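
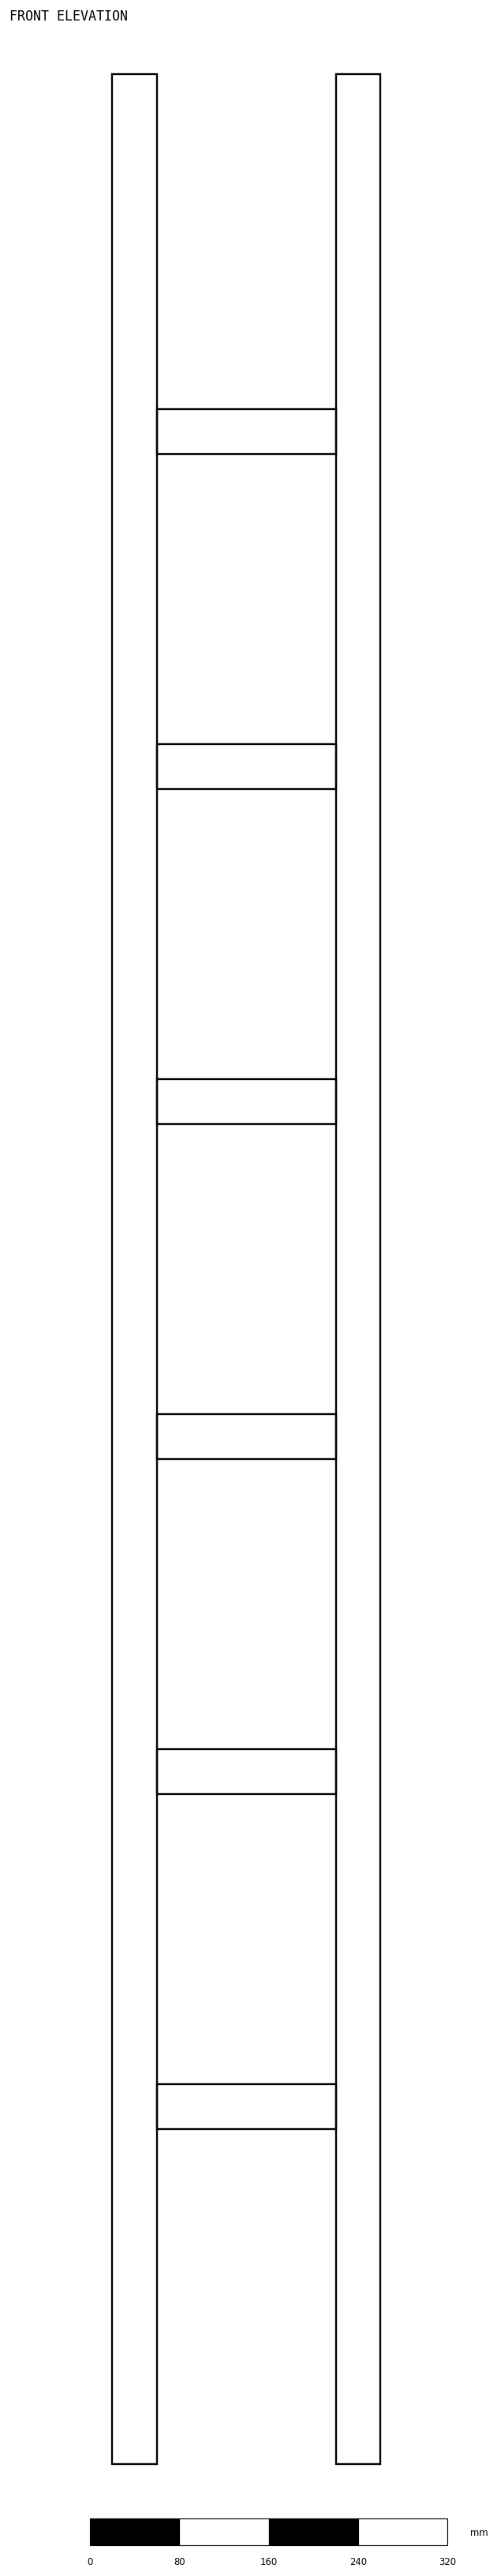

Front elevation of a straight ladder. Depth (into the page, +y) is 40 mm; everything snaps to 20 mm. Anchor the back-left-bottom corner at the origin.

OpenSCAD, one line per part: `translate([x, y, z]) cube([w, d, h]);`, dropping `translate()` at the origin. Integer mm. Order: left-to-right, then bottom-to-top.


cube([40, 40, 2140]);
translate([40, 0, 300]) cube([160, 40, 40]);
translate([40, 0, 600]) cube([160, 40, 40]);
translate([40, 0, 900]) cube([160, 40, 40]);
translate([40, 0, 1200]) cube([160, 40, 40]);
translate([40, 0, 1500]) cube([160, 40, 40]);
translate([40, 0, 1800]) cube([160, 40, 40]);
translate([200, 0, 0]) cube([40, 40, 2140]);


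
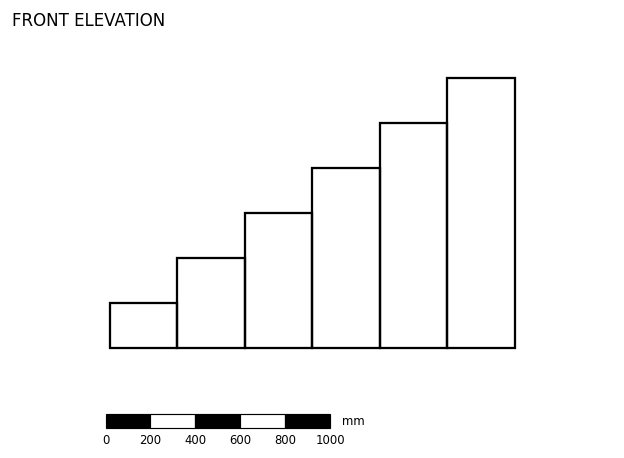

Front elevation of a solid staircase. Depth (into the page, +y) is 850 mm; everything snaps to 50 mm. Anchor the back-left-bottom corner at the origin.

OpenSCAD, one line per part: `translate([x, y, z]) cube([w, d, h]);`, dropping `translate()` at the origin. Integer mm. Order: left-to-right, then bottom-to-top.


cube([300, 850, 200]);
translate([300, 0, 0]) cube([300, 850, 400]);
translate([600, 0, 0]) cube([300, 850, 600]);
translate([900, 0, 0]) cube([300, 850, 800]);
translate([1200, 0, 0]) cube([300, 850, 1000]);
translate([1500, 0, 0]) cube([300, 850, 1200]);


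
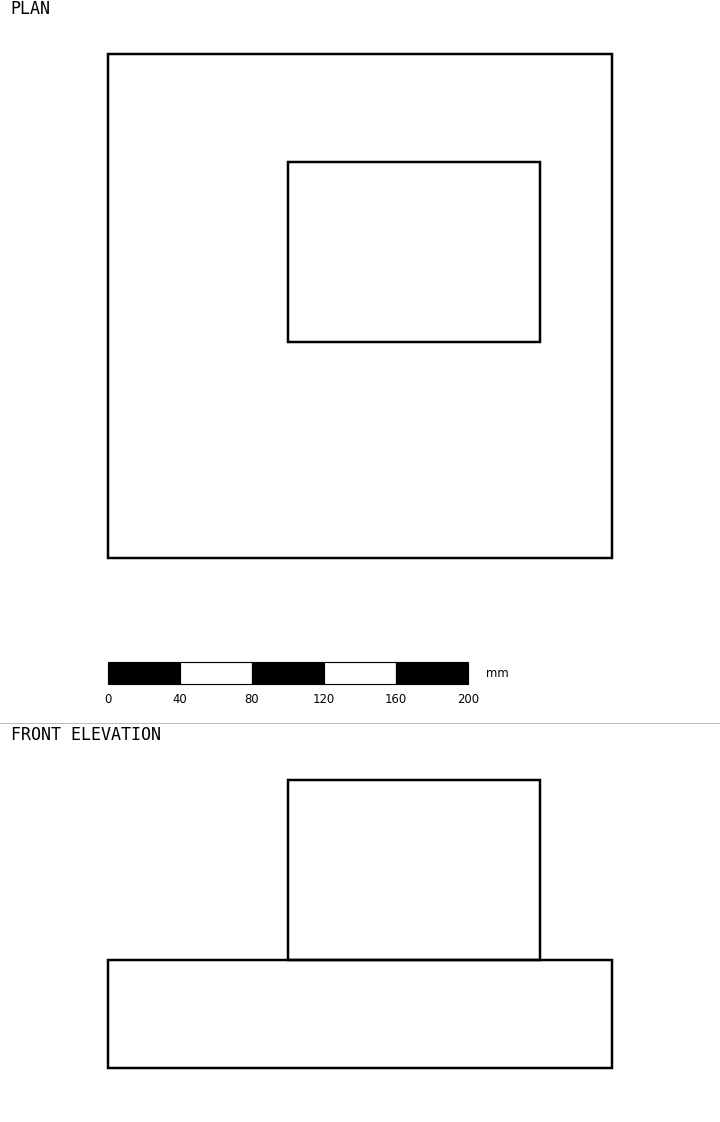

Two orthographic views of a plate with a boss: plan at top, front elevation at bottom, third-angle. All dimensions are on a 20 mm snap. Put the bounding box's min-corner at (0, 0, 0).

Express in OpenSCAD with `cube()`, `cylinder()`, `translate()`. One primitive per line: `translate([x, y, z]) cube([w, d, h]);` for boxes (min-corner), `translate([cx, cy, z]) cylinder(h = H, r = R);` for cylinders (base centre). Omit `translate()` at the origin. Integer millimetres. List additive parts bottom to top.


cube([280, 280, 60]);
translate([100, 120, 60]) cube([140, 100, 100]);


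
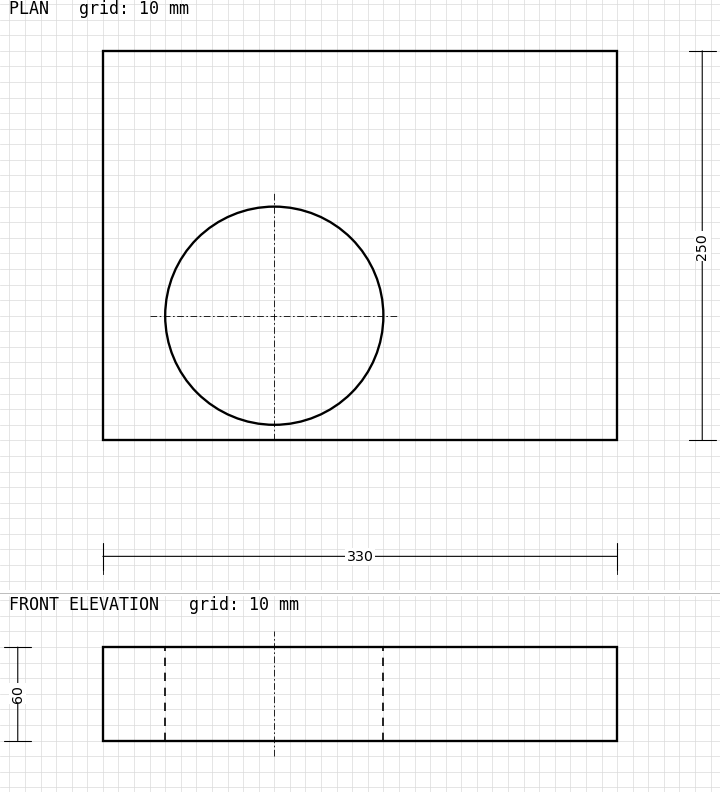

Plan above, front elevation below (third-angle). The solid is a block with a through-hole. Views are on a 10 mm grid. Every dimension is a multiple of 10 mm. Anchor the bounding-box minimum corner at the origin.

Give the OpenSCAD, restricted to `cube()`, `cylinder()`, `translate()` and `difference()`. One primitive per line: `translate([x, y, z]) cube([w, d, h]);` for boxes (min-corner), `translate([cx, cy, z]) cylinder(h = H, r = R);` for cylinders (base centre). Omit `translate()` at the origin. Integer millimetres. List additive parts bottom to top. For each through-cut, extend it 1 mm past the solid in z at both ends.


difference() {
  cube([330, 250, 60]);
  translate([110, 80, -1]) cylinder(h = 62, r = 70);
}


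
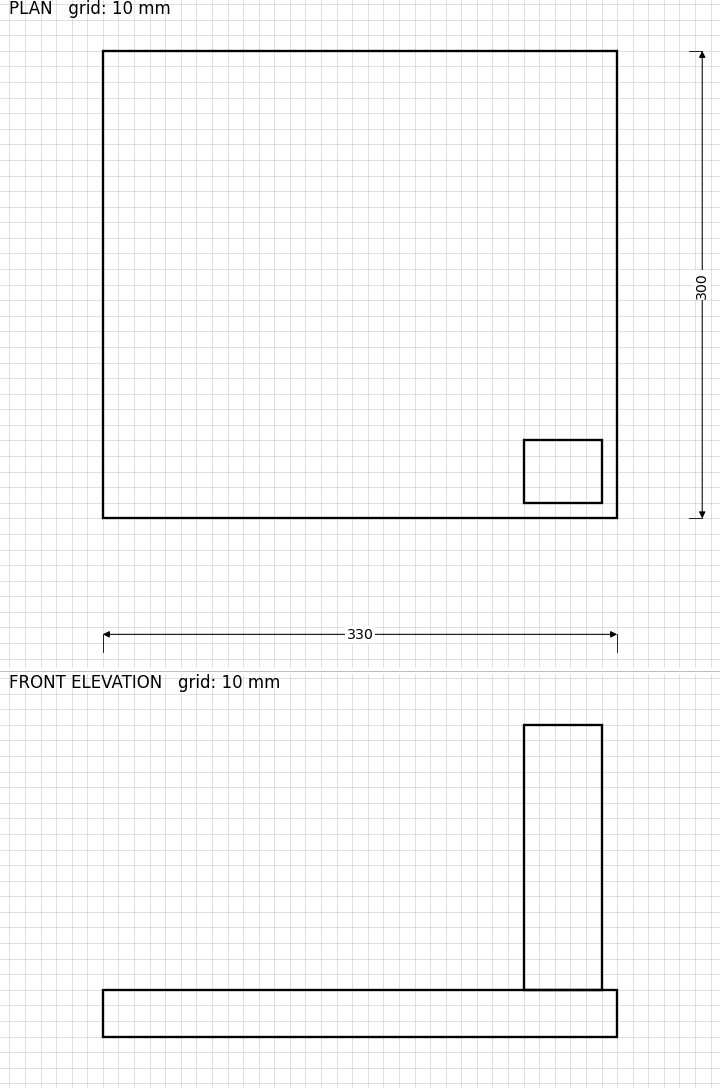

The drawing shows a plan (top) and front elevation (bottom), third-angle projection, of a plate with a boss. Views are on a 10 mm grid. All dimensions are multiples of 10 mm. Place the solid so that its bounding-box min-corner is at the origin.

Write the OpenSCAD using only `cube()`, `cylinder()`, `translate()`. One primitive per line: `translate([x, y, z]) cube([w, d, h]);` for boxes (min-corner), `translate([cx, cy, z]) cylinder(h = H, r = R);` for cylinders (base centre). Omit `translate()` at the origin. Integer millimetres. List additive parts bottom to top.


cube([330, 300, 30]);
translate([270, 10, 30]) cube([50, 40, 170]);


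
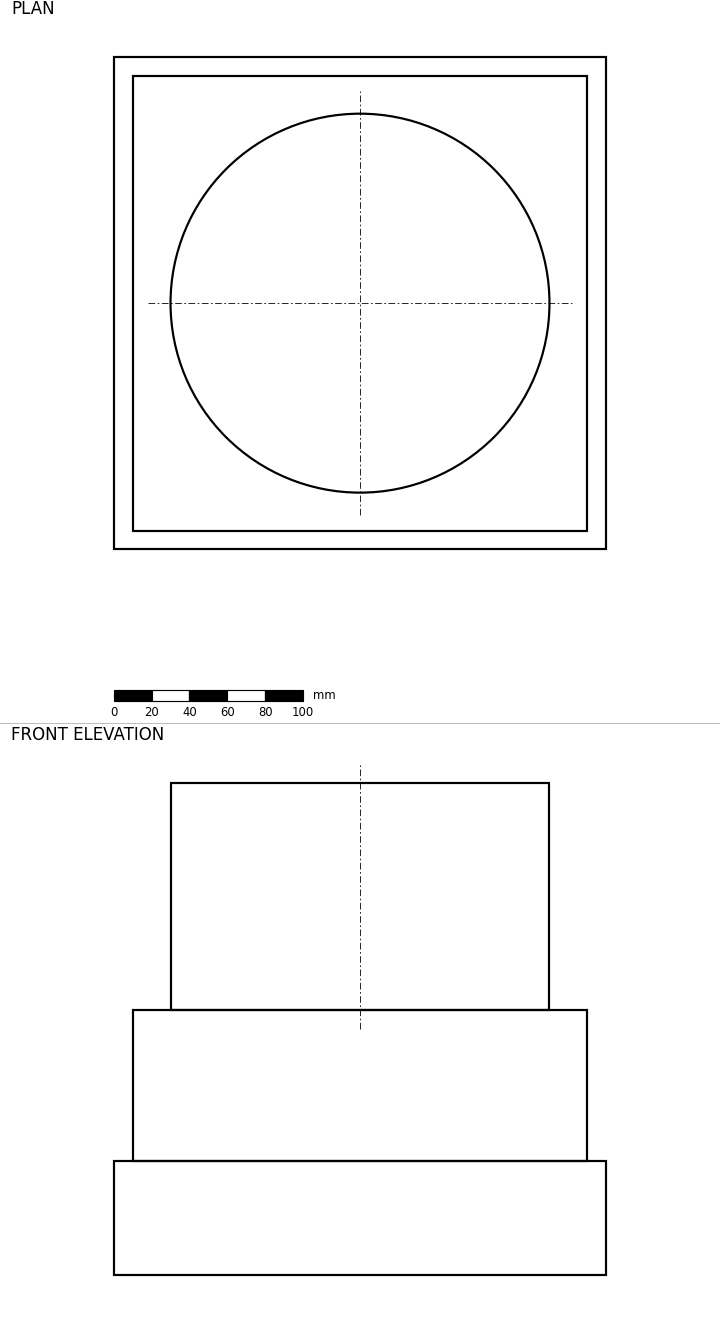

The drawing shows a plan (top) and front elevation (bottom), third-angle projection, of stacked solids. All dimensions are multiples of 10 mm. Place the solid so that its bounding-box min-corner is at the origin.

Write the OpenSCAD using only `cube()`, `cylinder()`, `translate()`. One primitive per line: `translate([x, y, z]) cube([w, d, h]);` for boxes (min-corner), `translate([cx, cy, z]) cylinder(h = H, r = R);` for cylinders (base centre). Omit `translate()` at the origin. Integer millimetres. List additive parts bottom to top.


cube([260, 260, 60]);
translate([10, 10, 60]) cube([240, 240, 80]);
translate([130, 130, 140]) cylinder(h = 120, r = 100);


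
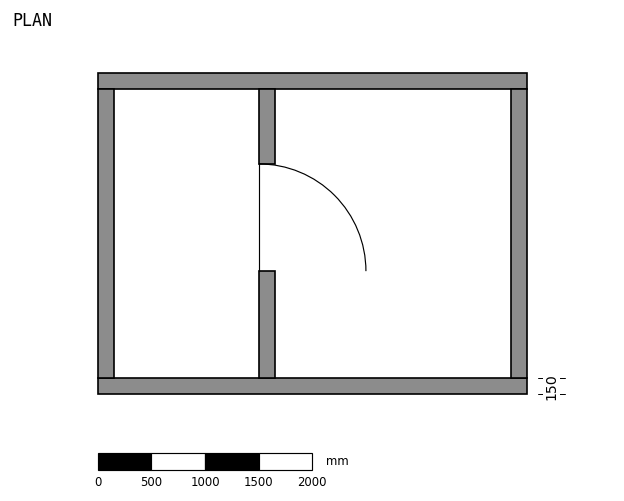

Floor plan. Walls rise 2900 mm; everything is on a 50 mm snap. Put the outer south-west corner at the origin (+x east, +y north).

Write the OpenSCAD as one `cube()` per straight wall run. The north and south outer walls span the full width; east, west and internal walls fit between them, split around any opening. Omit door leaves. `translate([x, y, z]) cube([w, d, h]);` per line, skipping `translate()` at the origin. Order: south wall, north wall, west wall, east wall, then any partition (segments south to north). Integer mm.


cube([4000, 150, 2900]);
translate([0, 2850, 0]) cube([4000, 150, 2900]);
translate([0, 150, 0]) cube([150, 2700, 2900]);
translate([3850, 150, 0]) cube([150, 2700, 2900]);
translate([1500, 150, 0]) cube([150, 1000, 2900]);
translate([1500, 2150, 0]) cube([150, 700, 2900]);


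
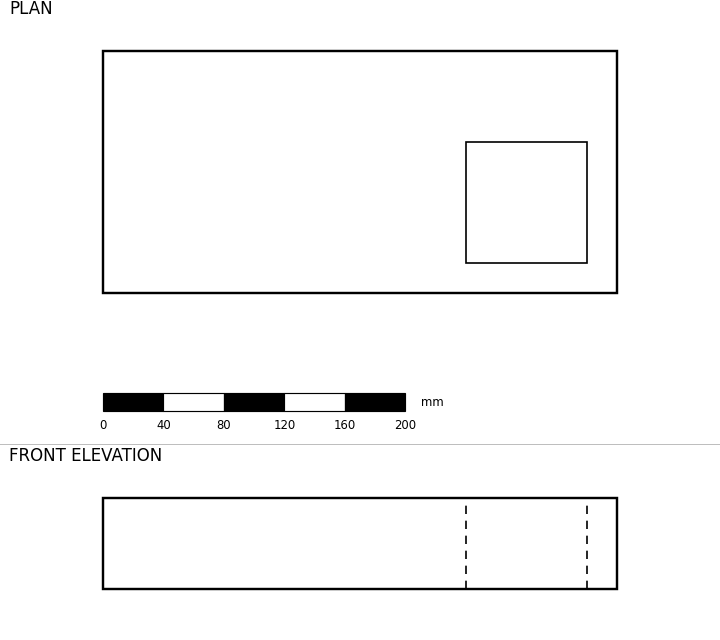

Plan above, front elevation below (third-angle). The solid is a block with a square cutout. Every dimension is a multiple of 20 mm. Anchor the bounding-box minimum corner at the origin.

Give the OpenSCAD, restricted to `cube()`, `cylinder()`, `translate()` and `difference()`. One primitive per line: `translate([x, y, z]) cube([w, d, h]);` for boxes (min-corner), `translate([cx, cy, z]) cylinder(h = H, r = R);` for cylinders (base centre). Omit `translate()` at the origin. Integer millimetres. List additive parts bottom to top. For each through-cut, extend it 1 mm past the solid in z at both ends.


difference() {
  cube([340, 160, 60]);
  translate([240, 20, -1]) cube([80, 80, 62]);
}


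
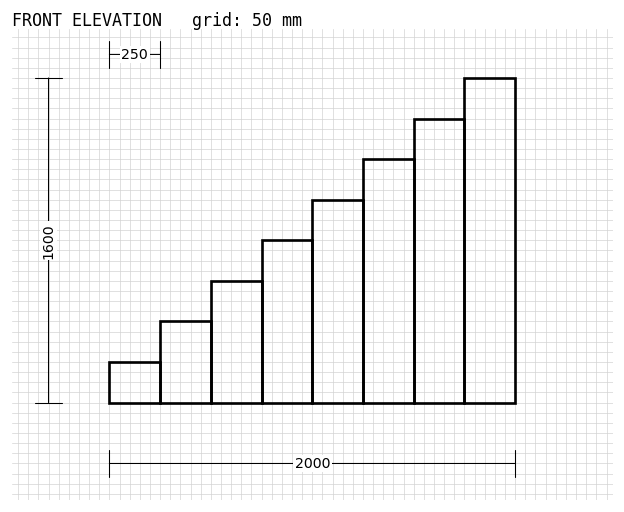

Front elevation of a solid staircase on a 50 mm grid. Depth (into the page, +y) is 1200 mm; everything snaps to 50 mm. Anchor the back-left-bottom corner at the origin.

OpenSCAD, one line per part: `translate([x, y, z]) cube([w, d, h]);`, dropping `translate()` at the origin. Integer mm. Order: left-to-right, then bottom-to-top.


cube([250, 1200, 200]);
translate([250, 0, 0]) cube([250, 1200, 400]);
translate([500, 0, 0]) cube([250, 1200, 600]);
translate([750, 0, 0]) cube([250, 1200, 800]);
translate([1000, 0, 0]) cube([250, 1200, 1000]);
translate([1250, 0, 0]) cube([250, 1200, 1200]);
translate([1500, 0, 0]) cube([250, 1200, 1400]);
translate([1750, 0, 0]) cube([250, 1200, 1600]);


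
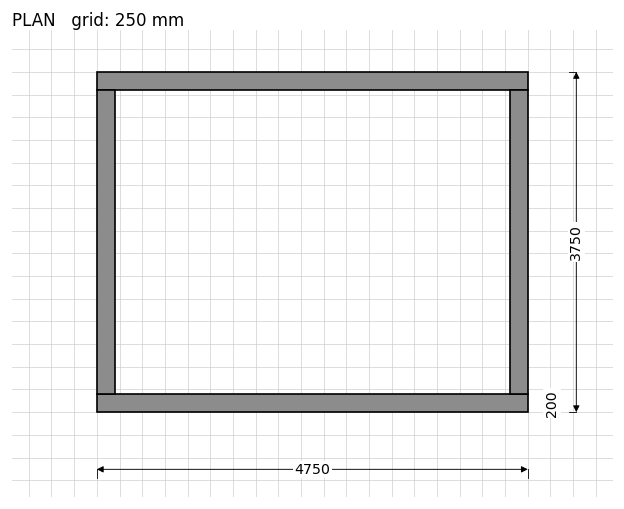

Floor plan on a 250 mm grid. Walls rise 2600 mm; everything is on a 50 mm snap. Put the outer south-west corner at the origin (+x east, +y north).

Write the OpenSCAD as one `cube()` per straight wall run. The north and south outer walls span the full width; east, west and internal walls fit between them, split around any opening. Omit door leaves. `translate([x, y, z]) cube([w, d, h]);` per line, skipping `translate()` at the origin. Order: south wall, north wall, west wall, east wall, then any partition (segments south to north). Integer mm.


cube([4750, 200, 2600]);
translate([0, 3550, 0]) cube([4750, 200, 2600]);
translate([0, 200, 0]) cube([200, 3350, 2600]);
translate([4550, 200, 0]) cube([200, 3350, 2600]);


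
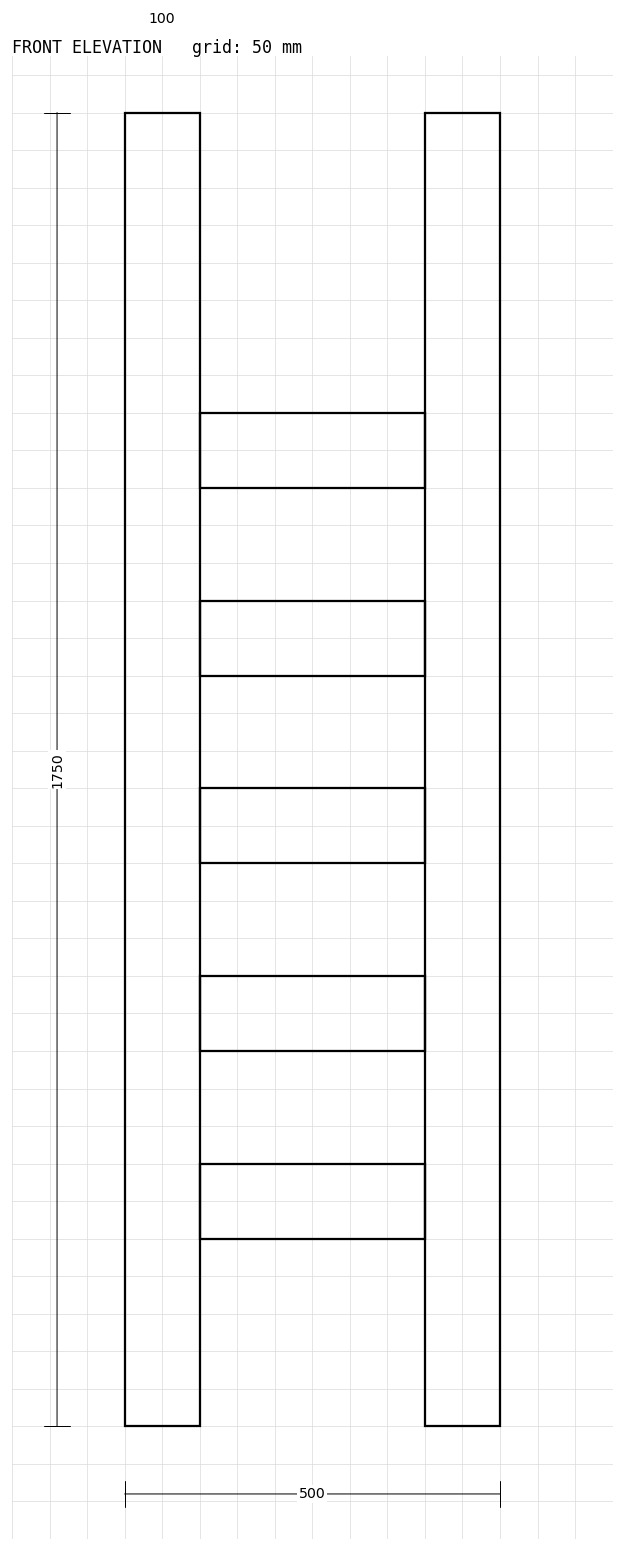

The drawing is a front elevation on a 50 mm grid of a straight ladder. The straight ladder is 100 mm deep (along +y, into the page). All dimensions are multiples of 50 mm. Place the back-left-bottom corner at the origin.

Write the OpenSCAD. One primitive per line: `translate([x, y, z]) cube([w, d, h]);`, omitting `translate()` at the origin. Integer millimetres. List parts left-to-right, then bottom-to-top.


cube([100, 100, 1750]);
translate([100, 0, 250]) cube([300, 100, 100]);
translate([100, 0, 500]) cube([300, 100, 100]);
translate([100, 0, 750]) cube([300, 100, 100]);
translate([100, 0, 1000]) cube([300, 100, 100]);
translate([100, 0, 1250]) cube([300, 100, 100]);
translate([400, 0, 0]) cube([100, 100, 1750]);


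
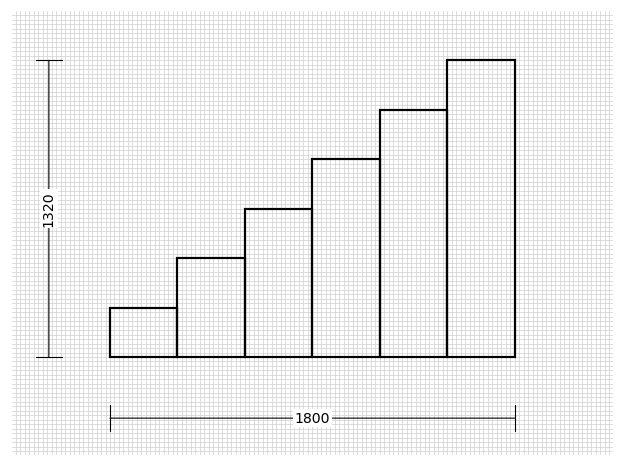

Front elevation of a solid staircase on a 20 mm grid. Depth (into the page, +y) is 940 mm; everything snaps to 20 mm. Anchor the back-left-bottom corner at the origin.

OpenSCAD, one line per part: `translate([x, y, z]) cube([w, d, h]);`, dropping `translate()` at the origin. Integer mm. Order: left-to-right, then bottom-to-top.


cube([300, 940, 220]);
translate([300, 0, 0]) cube([300, 940, 440]);
translate([600, 0, 0]) cube([300, 940, 660]);
translate([900, 0, 0]) cube([300, 940, 880]);
translate([1200, 0, 0]) cube([300, 940, 1100]);
translate([1500, 0, 0]) cube([300, 940, 1320]);


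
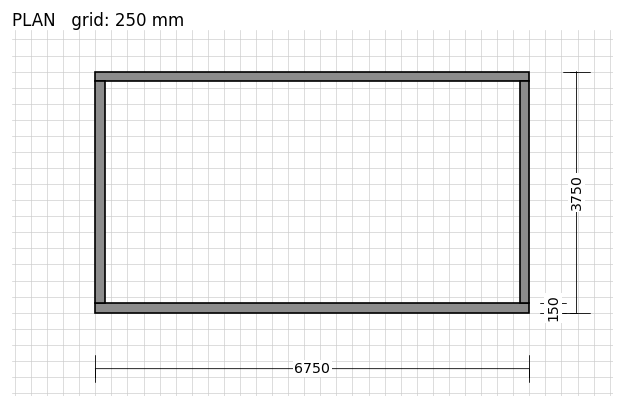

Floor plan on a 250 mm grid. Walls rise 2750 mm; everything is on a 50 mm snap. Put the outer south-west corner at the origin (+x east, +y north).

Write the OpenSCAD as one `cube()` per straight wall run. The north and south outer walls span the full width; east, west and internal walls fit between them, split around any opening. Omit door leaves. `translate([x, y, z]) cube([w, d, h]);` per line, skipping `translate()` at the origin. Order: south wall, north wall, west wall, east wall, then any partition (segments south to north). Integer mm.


cube([6750, 150, 2750]);
translate([0, 3600, 0]) cube([6750, 150, 2750]);
translate([0, 150, 0]) cube([150, 3450, 2750]);
translate([6600, 150, 0]) cube([150, 3450, 2750]);


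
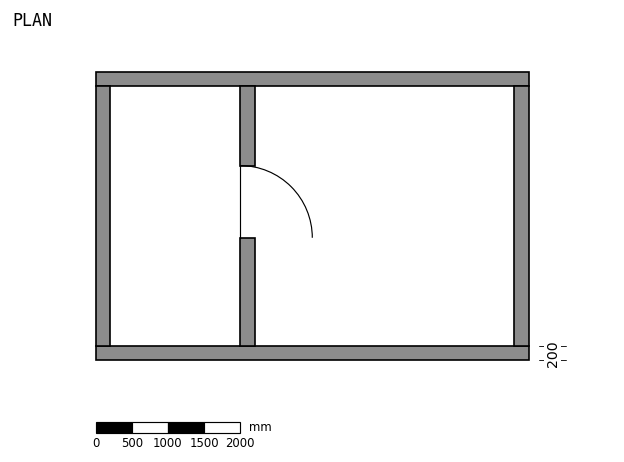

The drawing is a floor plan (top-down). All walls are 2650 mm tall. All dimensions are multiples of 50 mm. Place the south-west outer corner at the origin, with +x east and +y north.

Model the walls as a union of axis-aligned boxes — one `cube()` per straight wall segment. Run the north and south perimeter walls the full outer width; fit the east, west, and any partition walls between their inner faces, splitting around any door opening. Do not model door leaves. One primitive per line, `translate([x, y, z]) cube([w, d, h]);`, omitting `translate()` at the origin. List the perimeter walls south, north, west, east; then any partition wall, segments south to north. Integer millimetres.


cube([6000, 200, 2650]);
translate([0, 3800, 0]) cube([6000, 200, 2650]);
translate([0, 200, 0]) cube([200, 3600, 2650]);
translate([5800, 200, 0]) cube([200, 3600, 2650]);
translate([2000, 200, 0]) cube([200, 1500, 2650]);
translate([2000, 2700, 0]) cube([200, 1100, 2650]);


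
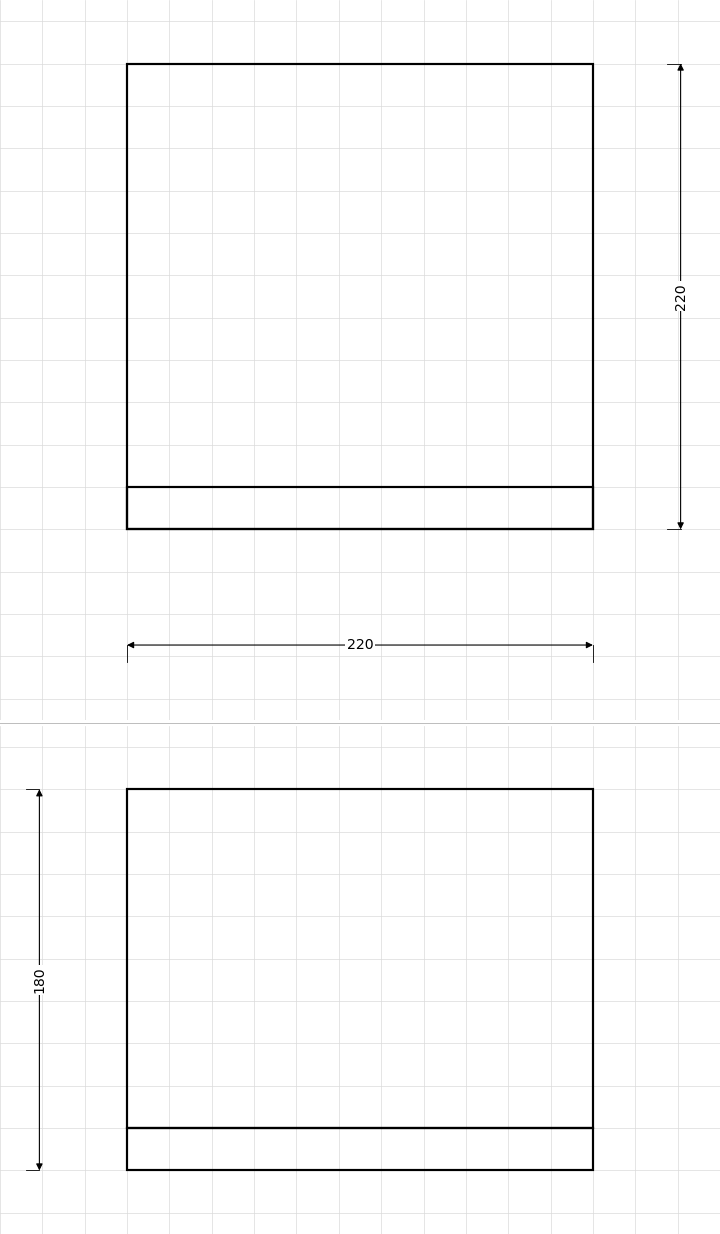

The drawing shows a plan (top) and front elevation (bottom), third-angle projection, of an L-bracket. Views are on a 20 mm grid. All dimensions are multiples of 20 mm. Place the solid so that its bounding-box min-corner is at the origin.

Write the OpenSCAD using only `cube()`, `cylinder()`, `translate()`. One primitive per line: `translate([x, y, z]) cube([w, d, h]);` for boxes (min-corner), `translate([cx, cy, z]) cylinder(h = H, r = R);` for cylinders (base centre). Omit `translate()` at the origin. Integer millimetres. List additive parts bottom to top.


cube([220, 220, 20]);
translate([0, 0, 20]) cube([220, 20, 160]);


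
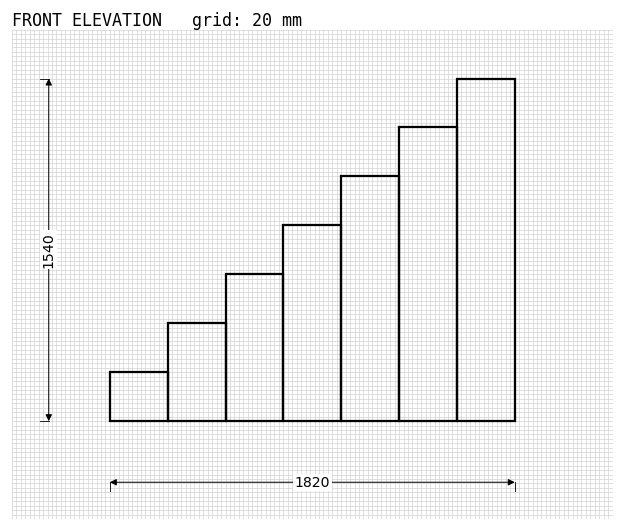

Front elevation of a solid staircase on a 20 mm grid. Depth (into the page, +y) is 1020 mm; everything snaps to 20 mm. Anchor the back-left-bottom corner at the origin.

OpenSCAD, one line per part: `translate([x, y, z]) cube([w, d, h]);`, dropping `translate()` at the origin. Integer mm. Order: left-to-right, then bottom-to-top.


cube([260, 1020, 220]);
translate([260, 0, 0]) cube([260, 1020, 440]);
translate([520, 0, 0]) cube([260, 1020, 660]);
translate([780, 0, 0]) cube([260, 1020, 880]);
translate([1040, 0, 0]) cube([260, 1020, 1100]);
translate([1300, 0, 0]) cube([260, 1020, 1320]);
translate([1560, 0, 0]) cube([260, 1020, 1540]);


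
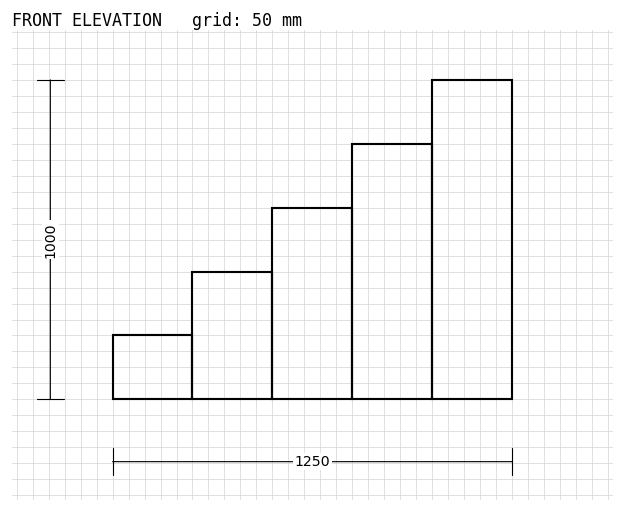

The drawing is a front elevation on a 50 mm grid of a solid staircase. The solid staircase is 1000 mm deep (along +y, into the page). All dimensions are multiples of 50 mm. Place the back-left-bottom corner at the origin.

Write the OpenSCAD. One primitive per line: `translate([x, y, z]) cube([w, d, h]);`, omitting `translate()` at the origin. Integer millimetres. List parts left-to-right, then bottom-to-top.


cube([250, 1000, 200]);
translate([250, 0, 0]) cube([250, 1000, 400]);
translate([500, 0, 0]) cube([250, 1000, 600]);
translate([750, 0, 0]) cube([250, 1000, 800]);
translate([1000, 0, 0]) cube([250, 1000, 1000]);


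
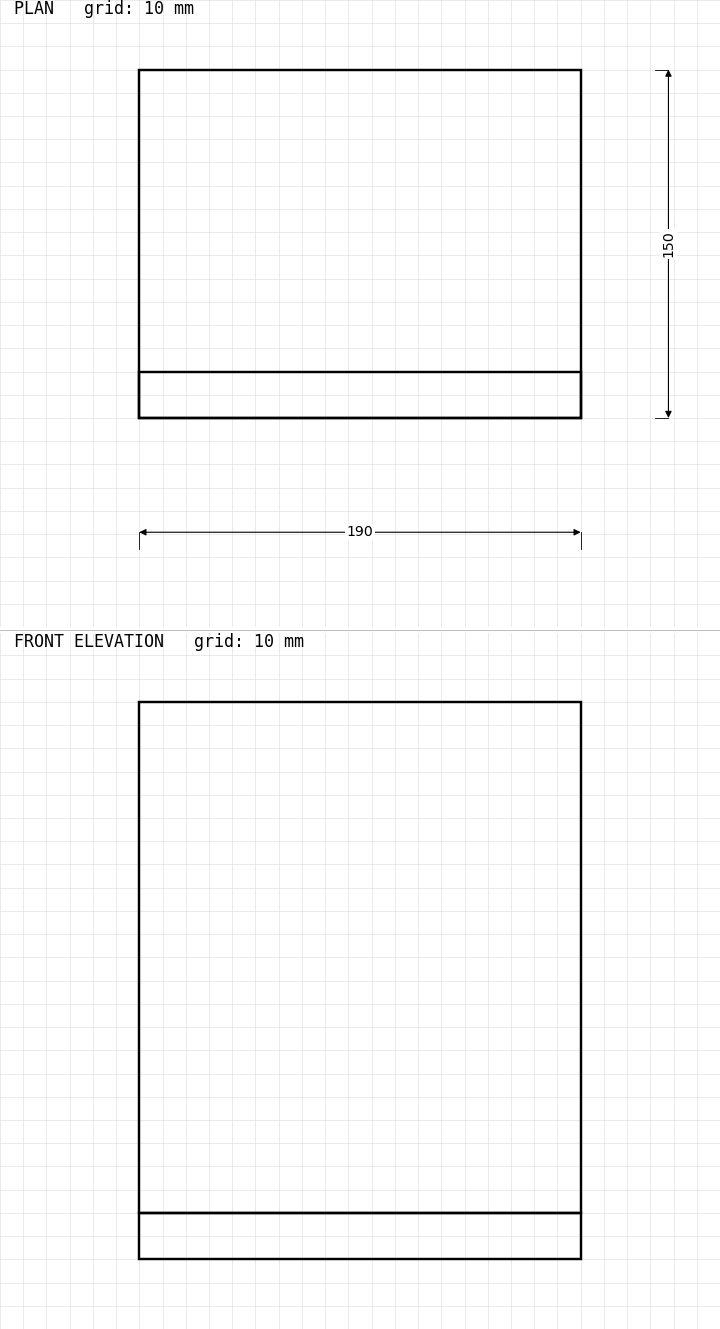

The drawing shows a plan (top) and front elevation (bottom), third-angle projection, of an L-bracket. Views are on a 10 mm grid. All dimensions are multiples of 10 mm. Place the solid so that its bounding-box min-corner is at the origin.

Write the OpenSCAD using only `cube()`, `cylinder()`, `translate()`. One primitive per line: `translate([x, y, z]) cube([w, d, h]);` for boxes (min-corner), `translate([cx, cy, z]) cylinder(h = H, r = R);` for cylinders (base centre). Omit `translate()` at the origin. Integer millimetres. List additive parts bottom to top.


cube([190, 150, 20]);
translate([0, 0, 20]) cube([190, 20, 220]);


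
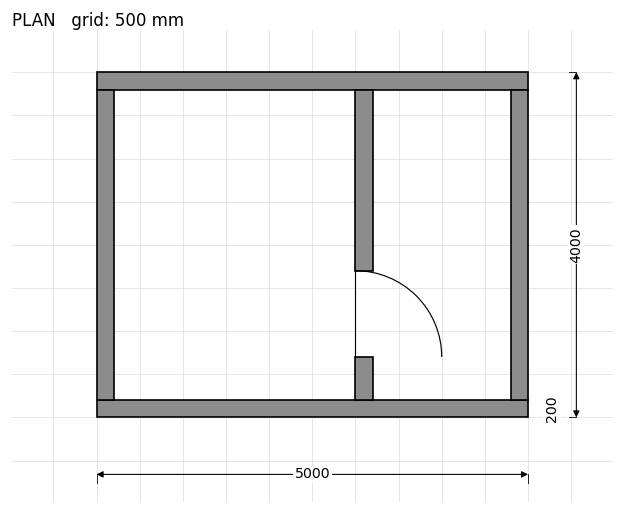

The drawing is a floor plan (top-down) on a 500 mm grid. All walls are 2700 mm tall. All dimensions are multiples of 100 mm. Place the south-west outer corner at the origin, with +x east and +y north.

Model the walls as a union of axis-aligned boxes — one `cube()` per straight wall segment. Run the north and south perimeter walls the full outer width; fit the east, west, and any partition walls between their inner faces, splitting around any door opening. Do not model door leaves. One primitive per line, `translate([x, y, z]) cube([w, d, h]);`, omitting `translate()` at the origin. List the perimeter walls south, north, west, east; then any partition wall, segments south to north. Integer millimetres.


cube([5000, 200, 2700]);
translate([0, 3800, 0]) cube([5000, 200, 2700]);
translate([0, 200, 0]) cube([200, 3600, 2700]);
translate([4800, 200, 0]) cube([200, 3600, 2700]);
translate([3000, 200, 0]) cube([200, 500, 2700]);
translate([3000, 1700, 0]) cube([200, 2100, 2700]);


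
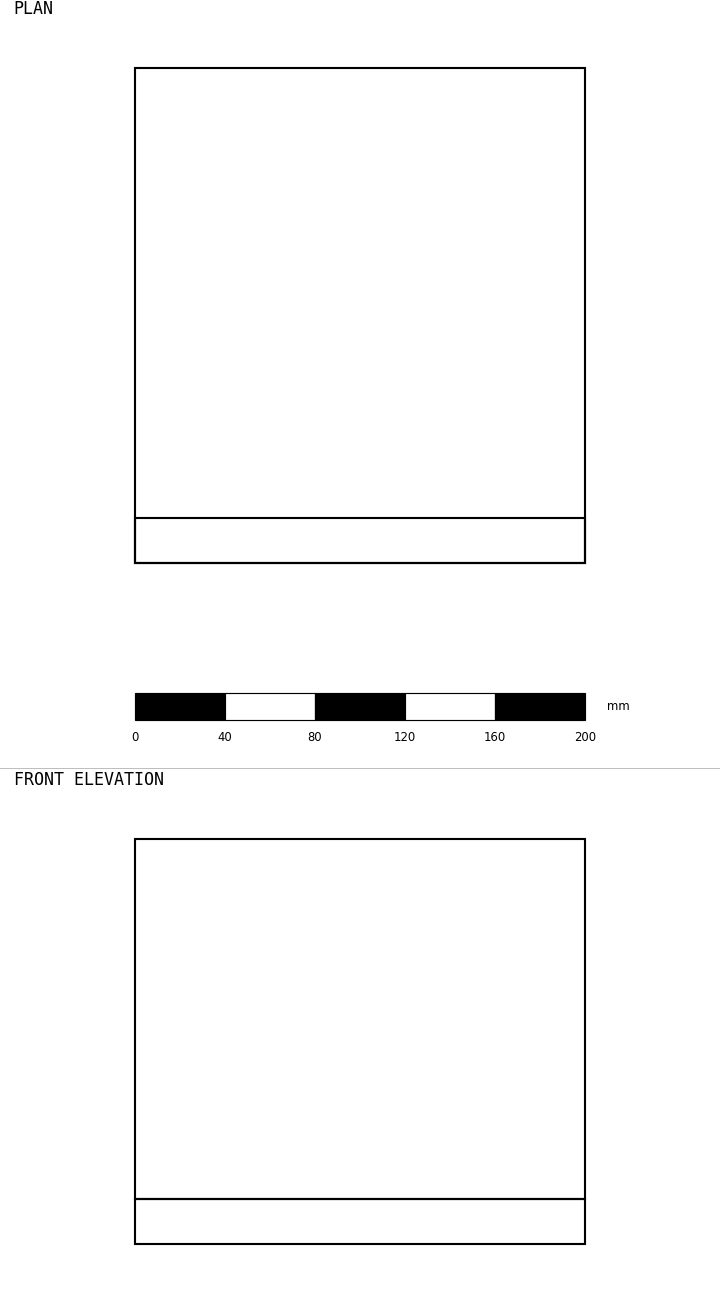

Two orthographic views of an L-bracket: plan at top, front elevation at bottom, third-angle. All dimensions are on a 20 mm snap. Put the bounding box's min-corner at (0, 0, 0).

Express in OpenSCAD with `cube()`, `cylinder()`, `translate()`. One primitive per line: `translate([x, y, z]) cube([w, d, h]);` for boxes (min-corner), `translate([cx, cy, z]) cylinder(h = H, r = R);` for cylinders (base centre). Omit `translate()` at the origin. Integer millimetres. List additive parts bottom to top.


cube([200, 220, 20]);
translate([0, 0, 20]) cube([200, 20, 160]);


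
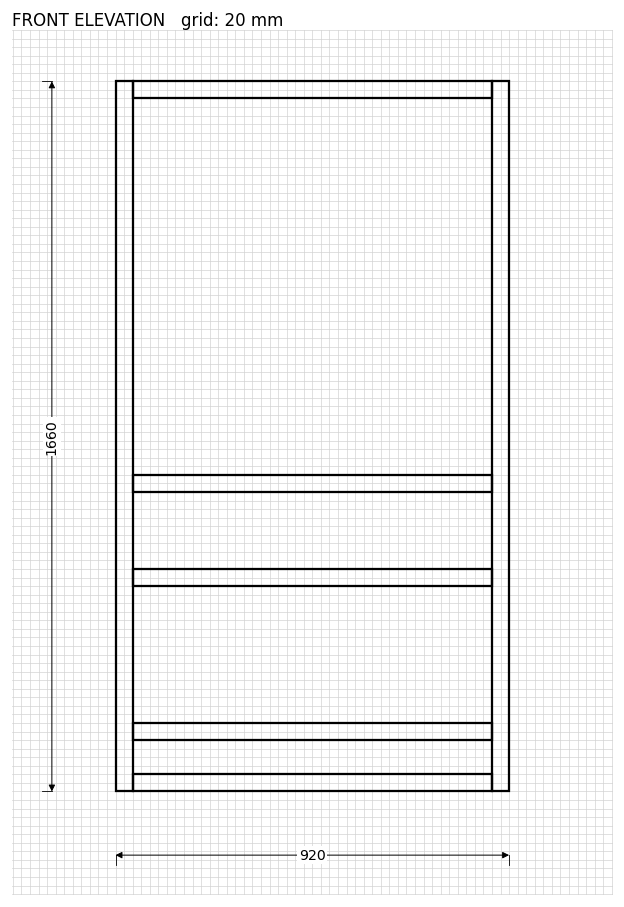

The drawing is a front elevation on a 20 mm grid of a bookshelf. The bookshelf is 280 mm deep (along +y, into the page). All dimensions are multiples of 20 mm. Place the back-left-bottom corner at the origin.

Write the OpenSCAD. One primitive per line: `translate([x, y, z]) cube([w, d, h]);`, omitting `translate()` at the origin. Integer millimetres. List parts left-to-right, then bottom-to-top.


cube([40, 280, 1660]);
translate([40, 0, 0]) cube([840, 280, 40]);
translate([40, 0, 120]) cube([840, 280, 40]);
translate([40, 0, 480]) cube([840, 280, 40]);
translate([40, 0, 700]) cube([840, 280, 40]);
translate([40, 0, 1620]) cube([840, 280, 40]);
translate([880, 0, 0]) cube([40, 280, 1660]);


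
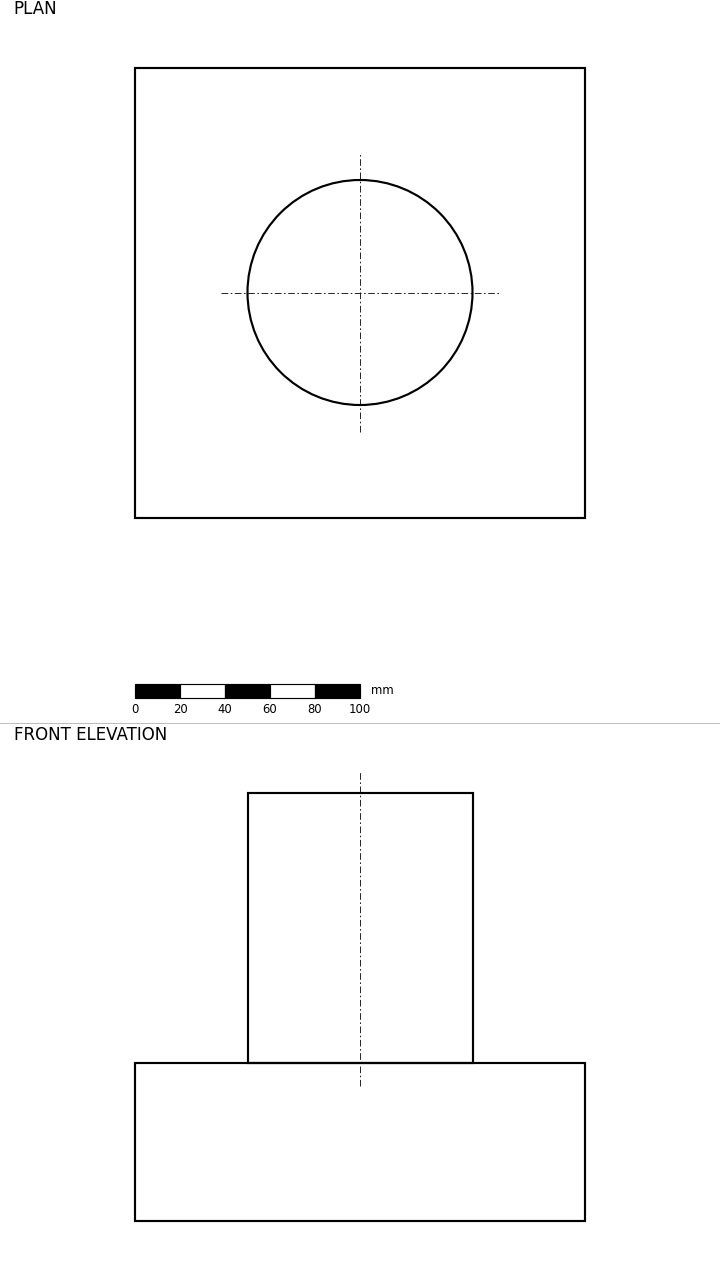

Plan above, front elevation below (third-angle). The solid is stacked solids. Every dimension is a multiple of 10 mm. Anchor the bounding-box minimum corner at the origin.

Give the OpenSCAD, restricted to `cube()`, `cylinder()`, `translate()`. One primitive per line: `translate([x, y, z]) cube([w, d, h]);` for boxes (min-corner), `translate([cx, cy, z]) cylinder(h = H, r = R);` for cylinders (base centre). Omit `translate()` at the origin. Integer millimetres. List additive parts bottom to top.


cube([200, 200, 70]);
translate([100, 100, 70]) cylinder(h = 120, r = 50);


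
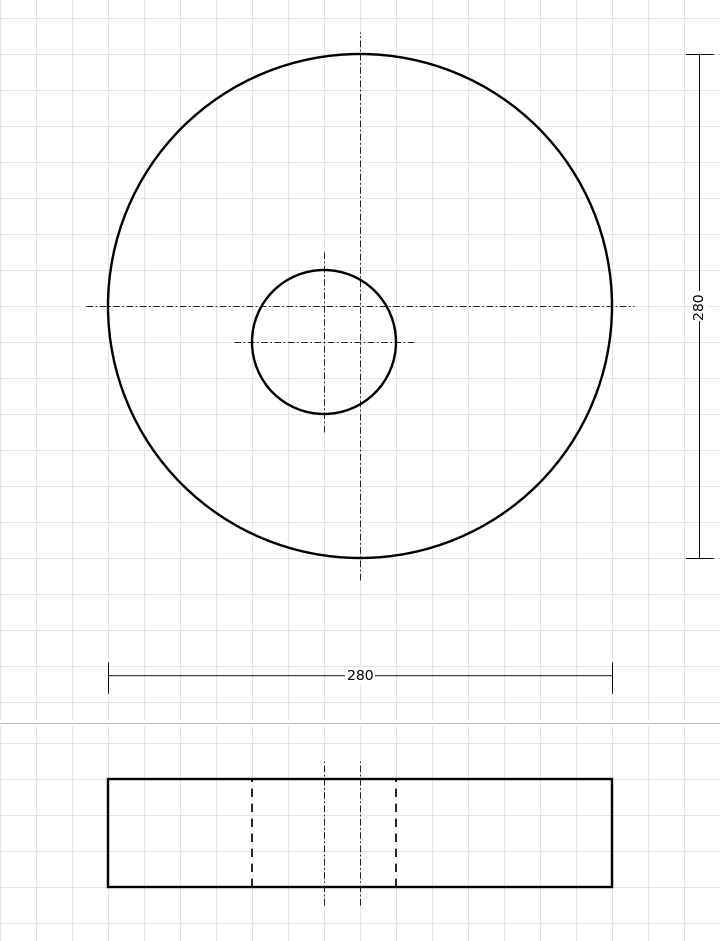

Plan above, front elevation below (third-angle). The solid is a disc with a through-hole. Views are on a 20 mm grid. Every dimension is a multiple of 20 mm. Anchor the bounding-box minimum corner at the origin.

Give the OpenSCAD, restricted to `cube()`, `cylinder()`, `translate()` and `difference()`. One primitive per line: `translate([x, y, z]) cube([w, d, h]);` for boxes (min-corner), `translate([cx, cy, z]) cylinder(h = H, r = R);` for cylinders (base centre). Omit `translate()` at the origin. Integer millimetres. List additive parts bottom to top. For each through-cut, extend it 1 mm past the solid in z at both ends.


difference() {
  translate([140, 140, 0]) cylinder(h = 60, r = 140);
  translate([120, 120, -1]) cylinder(h = 62, r = 40);
}


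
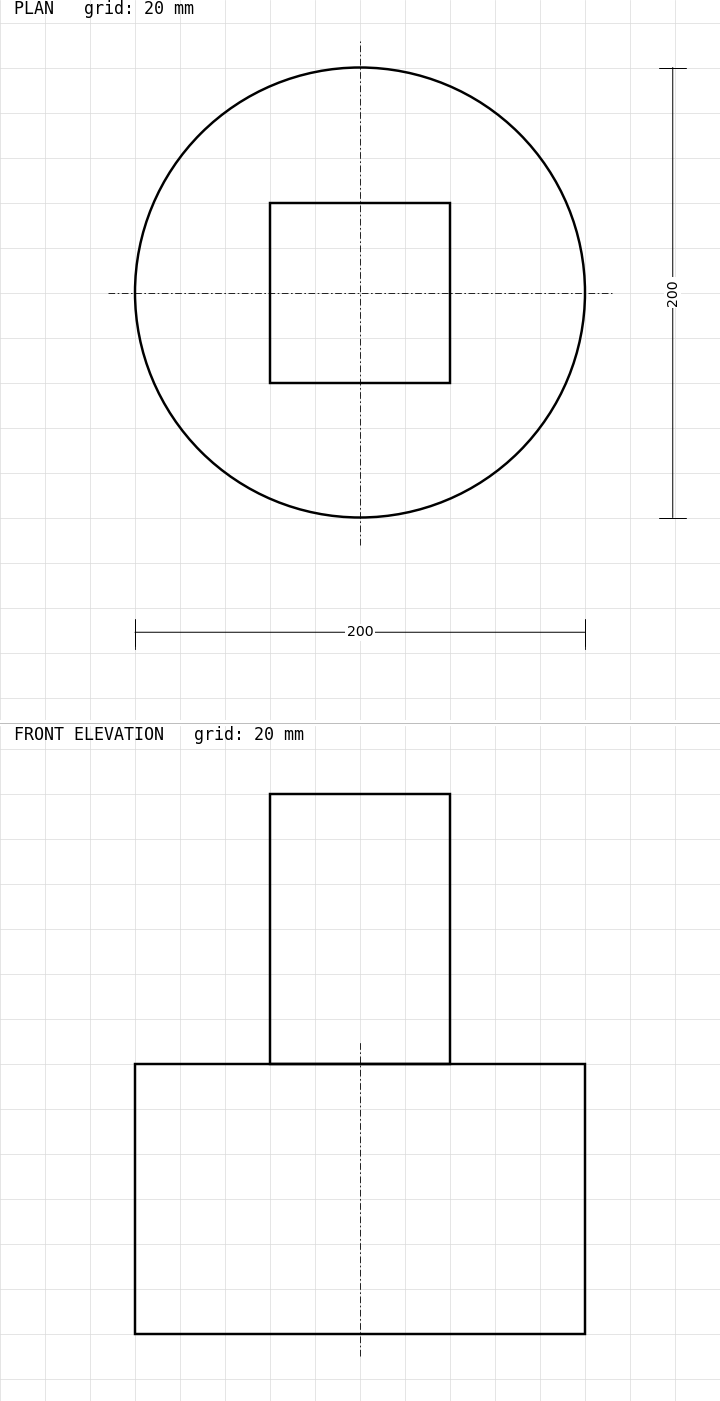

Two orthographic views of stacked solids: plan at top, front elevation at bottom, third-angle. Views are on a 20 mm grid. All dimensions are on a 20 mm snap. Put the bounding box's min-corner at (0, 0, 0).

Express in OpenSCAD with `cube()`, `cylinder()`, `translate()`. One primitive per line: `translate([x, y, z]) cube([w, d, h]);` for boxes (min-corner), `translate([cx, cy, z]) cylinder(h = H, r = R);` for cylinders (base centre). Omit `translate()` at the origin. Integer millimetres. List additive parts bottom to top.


translate([100, 100, 0]) cylinder(h = 120, r = 100);
translate([60, 60, 120]) cube([80, 80, 120]);


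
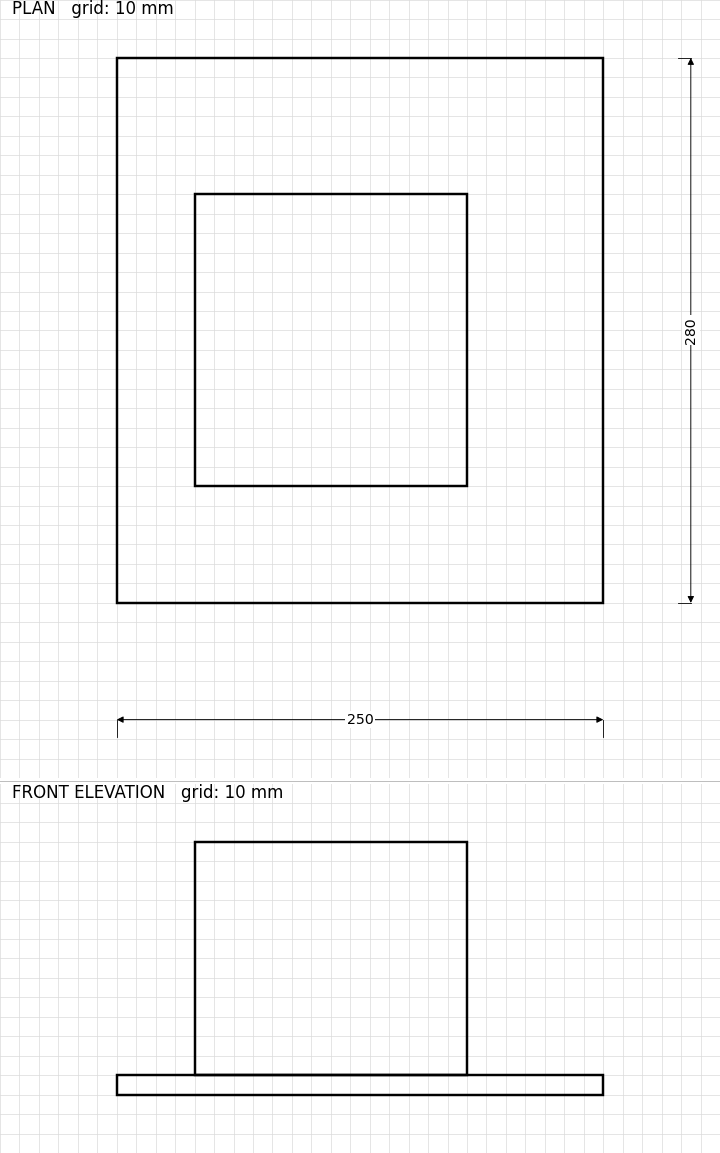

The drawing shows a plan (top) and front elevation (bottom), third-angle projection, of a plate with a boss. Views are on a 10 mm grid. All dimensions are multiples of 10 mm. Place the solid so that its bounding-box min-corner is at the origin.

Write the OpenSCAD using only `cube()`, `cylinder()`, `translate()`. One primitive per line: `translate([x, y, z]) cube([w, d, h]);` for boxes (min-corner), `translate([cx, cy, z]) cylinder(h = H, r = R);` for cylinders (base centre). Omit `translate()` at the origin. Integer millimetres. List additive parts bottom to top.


cube([250, 280, 10]);
translate([40, 60, 10]) cube([140, 150, 120]);


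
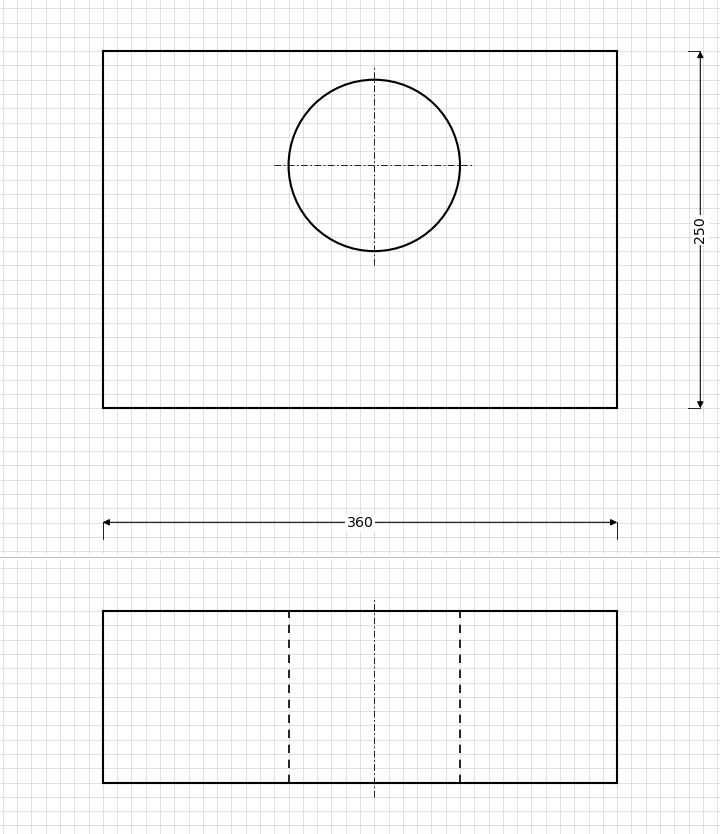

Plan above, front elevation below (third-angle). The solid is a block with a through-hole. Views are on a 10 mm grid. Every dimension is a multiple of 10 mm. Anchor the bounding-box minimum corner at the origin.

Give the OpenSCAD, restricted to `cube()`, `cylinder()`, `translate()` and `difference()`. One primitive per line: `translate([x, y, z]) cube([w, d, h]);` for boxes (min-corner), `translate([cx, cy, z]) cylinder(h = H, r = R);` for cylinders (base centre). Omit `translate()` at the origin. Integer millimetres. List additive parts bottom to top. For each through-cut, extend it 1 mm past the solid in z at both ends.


difference() {
  cube([360, 250, 120]);
  translate([190, 170, -1]) cylinder(h = 122, r = 60);
}


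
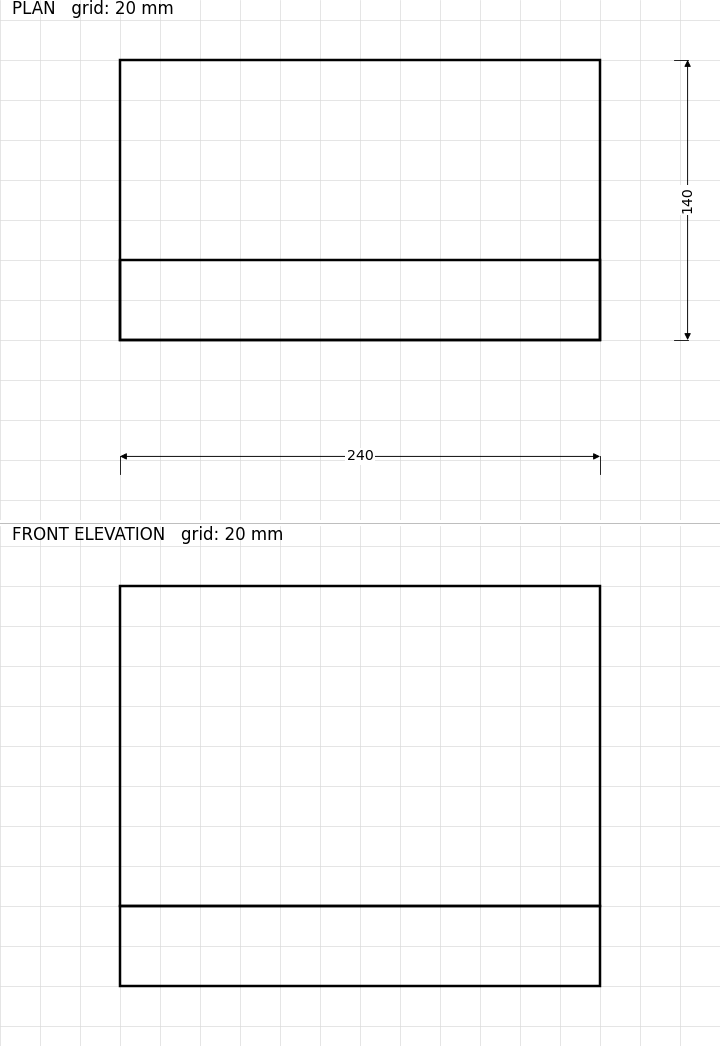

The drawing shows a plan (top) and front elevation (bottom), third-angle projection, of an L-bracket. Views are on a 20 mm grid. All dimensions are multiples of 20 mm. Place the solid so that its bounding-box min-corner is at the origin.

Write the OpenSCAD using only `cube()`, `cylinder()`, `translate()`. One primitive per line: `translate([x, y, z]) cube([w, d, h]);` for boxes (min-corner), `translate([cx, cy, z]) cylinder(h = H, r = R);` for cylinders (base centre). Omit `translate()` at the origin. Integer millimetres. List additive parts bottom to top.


cube([240, 140, 40]);
translate([0, 0, 40]) cube([240, 40, 160]);


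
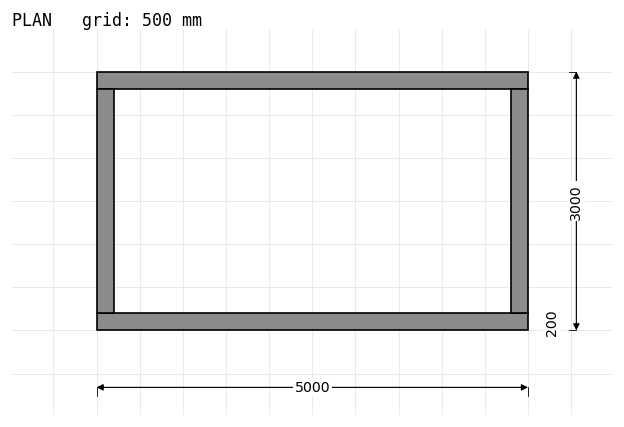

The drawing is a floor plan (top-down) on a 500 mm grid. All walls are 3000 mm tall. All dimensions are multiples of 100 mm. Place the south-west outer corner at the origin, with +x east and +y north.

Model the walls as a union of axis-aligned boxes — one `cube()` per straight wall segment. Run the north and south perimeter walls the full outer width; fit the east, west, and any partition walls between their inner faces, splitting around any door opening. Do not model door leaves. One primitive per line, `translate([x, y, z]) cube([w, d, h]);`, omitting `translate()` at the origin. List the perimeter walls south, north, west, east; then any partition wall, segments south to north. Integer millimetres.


cube([5000, 200, 3000]);
translate([0, 2800, 0]) cube([5000, 200, 3000]);
translate([0, 200, 0]) cube([200, 2600, 3000]);
translate([4800, 200, 0]) cube([200, 2600, 3000]);


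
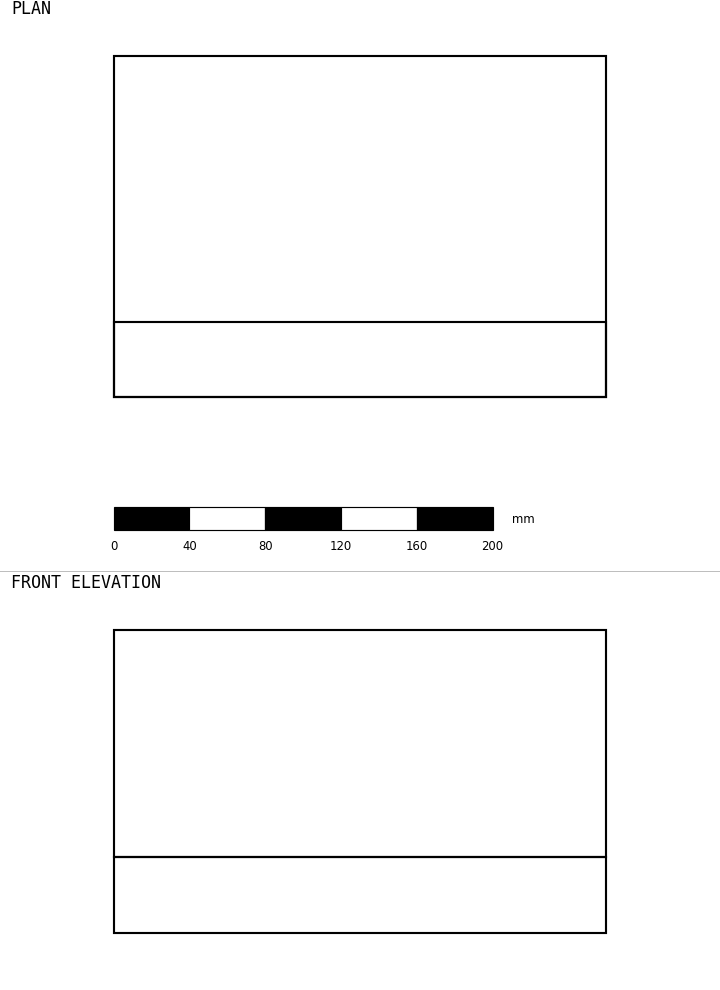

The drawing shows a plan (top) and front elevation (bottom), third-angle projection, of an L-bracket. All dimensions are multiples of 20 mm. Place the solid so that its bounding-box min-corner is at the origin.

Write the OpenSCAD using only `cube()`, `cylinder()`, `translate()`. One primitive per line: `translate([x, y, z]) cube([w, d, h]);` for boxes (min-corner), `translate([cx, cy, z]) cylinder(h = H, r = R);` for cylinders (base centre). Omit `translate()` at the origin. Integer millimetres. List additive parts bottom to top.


cube([260, 180, 40]);
translate([0, 0, 40]) cube([260, 40, 120]);


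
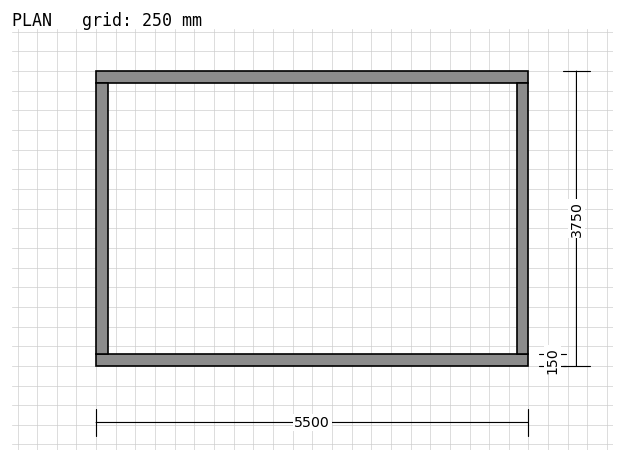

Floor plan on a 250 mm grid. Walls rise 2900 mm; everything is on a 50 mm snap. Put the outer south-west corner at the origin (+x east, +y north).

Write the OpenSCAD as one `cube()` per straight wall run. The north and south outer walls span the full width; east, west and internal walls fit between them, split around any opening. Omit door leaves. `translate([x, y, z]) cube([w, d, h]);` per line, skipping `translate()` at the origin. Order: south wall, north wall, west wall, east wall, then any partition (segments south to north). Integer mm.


cube([5500, 150, 2900]);
translate([0, 3600, 0]) cube([5500, 150, 2900]);
translate([0, 150, 0]) cube([150, 3450, 2900]);
translate([5350, 150, 0]) cube([150, 3450, 2900]);


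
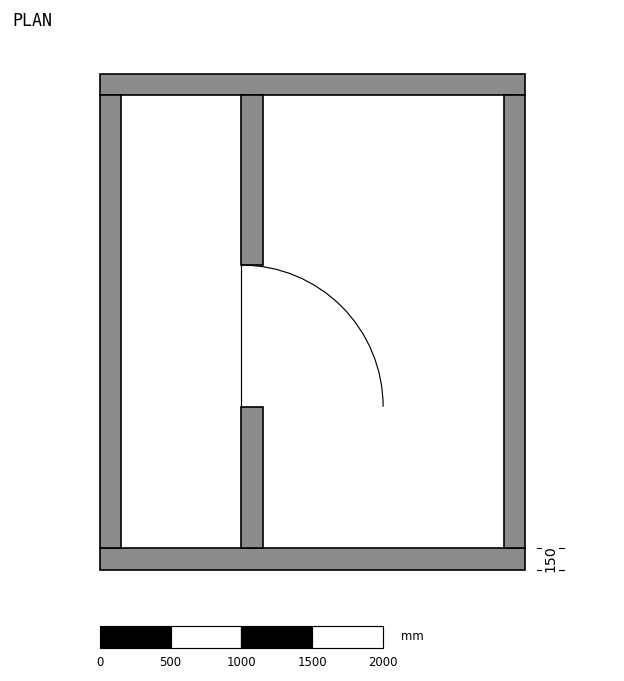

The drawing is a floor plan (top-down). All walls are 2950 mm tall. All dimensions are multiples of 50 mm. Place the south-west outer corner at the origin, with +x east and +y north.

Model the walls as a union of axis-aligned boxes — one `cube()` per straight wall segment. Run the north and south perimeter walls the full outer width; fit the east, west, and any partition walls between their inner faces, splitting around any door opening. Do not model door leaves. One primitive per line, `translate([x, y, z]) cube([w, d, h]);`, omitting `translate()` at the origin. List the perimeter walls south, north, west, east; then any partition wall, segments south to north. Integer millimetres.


cube([3000, 150, 2950]);
translate([0, 3350, 0]) cube([3000, 150, 2950]);
translate([0, 150, 0]) cube([150, 3200, 2950]);
translate([2850, 150, 0]) cube([150, 3200, 2950]);
translate([1000, 150, 0]) cube([150, 1000, 2950]);
translate([1000, 2150, 0]) cube([150, 1200, 2950]);


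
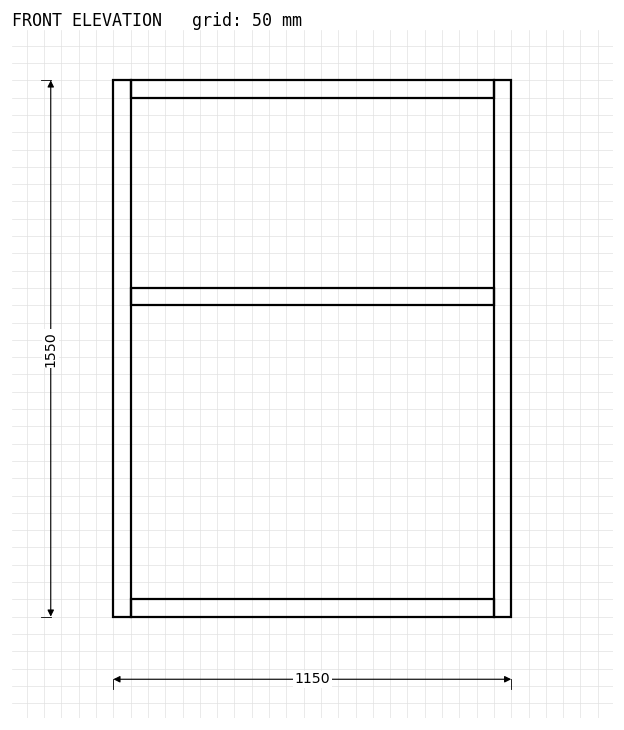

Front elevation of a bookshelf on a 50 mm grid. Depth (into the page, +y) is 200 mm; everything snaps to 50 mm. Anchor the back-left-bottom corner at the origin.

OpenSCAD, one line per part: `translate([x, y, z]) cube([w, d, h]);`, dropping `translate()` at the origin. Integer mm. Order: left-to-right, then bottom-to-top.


cube([50, 200, 1550]);
translate([50, 0, 0]) cube([1050, 200, 50]);
translate([50, 0, 900]) cube([1050, 200, 50]);
translate([50, 0, 1500]) cube([1050, 200, 50]);
translate([1100, 0, 0]) cube([50, 200, 1550]);


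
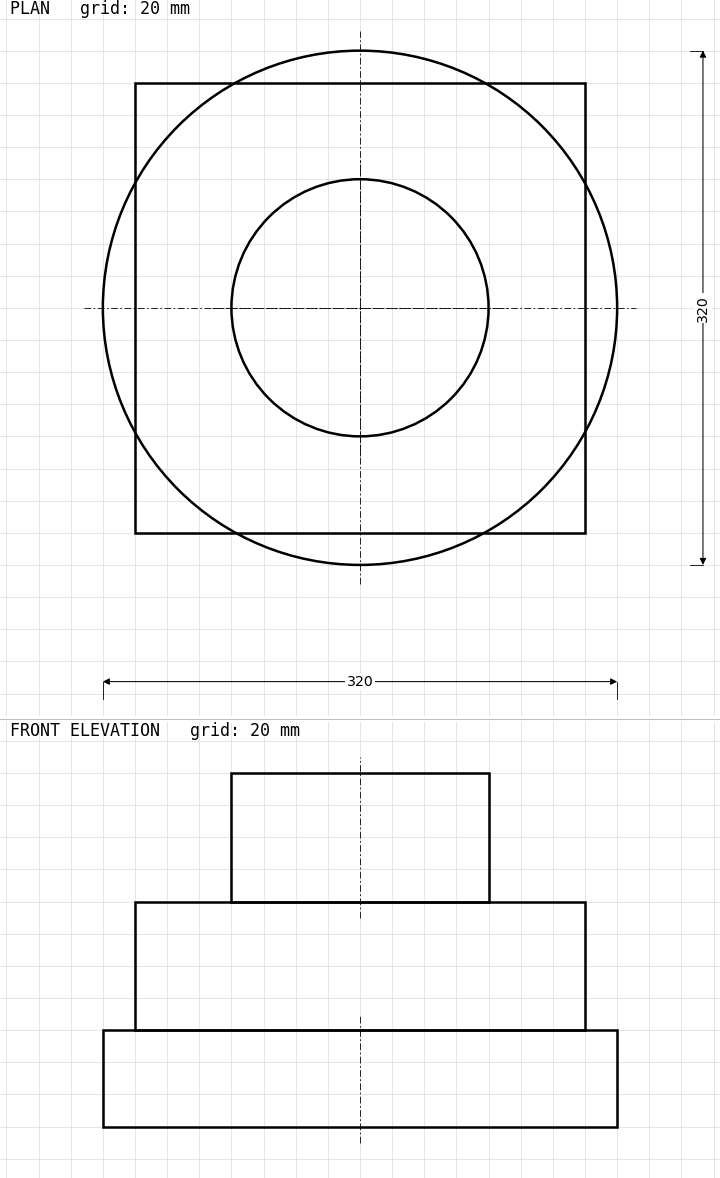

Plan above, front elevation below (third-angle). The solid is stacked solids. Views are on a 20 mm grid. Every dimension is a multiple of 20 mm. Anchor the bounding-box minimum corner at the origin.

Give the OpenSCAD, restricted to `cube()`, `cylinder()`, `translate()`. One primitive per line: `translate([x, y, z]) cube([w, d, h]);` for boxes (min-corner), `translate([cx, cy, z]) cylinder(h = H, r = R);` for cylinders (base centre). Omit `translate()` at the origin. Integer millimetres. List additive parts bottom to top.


translate([160, 160, 0]) cylinder(h = 60, r = 160);
translate([20, 20, 60]) cube([280, 280, 80]);
translate([160, 160, 140]) cylinder(h = 80, r = 80);


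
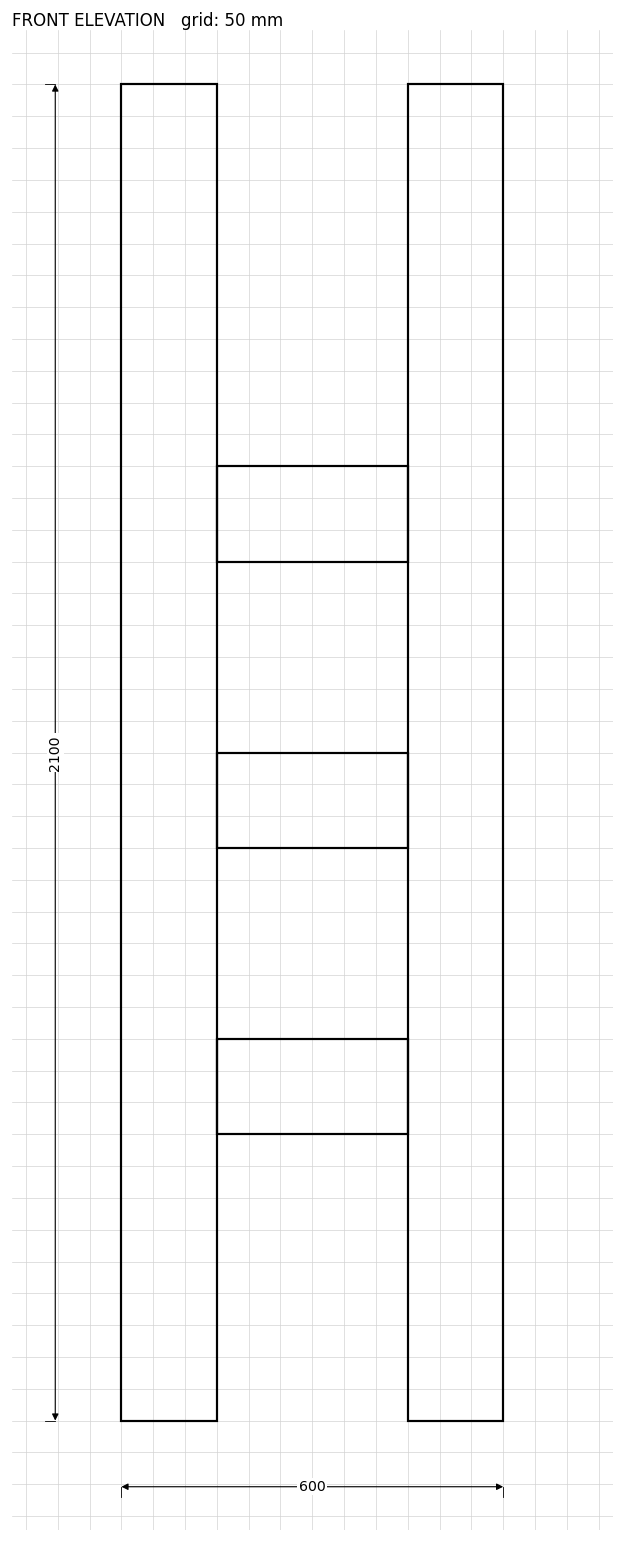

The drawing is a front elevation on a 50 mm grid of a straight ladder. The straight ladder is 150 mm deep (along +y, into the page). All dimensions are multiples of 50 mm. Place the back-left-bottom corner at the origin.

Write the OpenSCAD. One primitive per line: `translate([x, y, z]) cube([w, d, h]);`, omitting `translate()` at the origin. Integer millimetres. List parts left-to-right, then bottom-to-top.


cube([150, 150, 2100]);
translate([150, 0, 450]) cube([300, 150, 150]);
translate([150, 0, 900]) cube([300, 150, 150]);
translate([150, 0, 1350]) cube([300, 150, 150]);
translate([450, 0, 0]) cube([150, 150, 2100]);


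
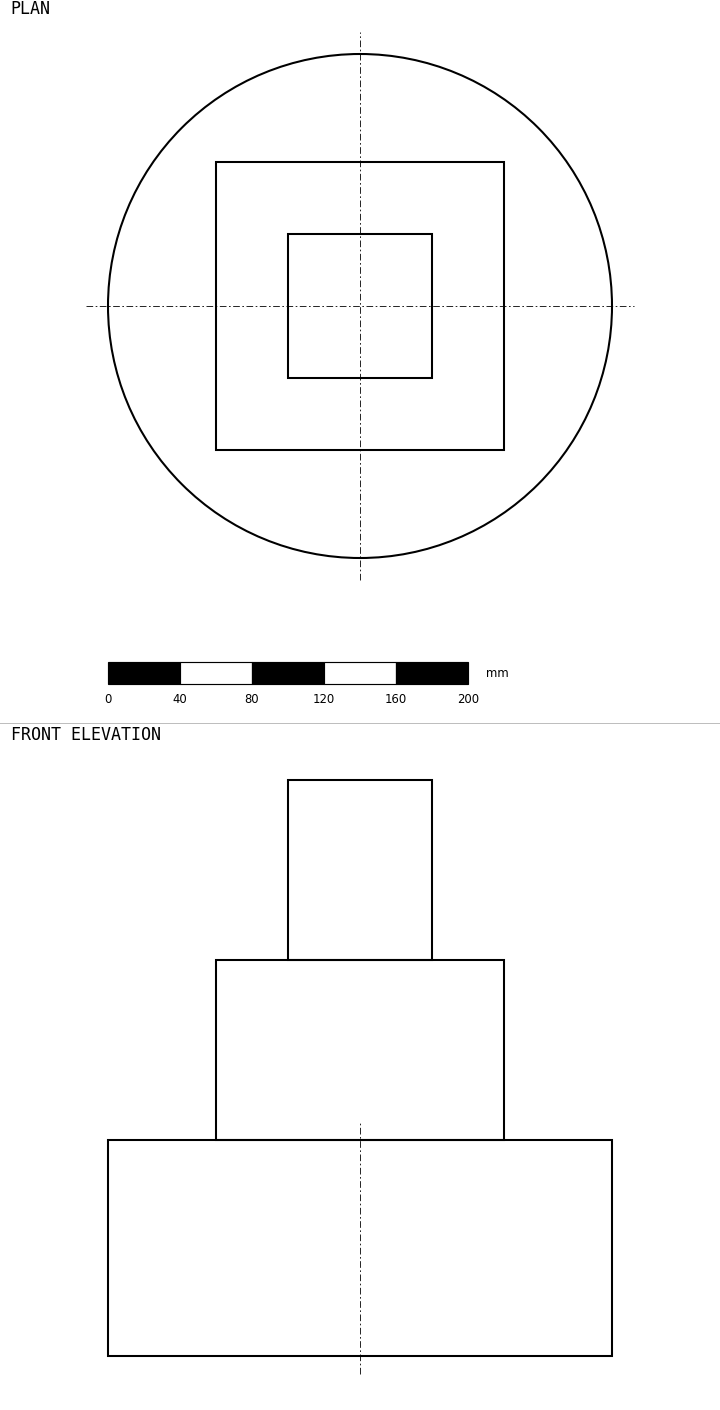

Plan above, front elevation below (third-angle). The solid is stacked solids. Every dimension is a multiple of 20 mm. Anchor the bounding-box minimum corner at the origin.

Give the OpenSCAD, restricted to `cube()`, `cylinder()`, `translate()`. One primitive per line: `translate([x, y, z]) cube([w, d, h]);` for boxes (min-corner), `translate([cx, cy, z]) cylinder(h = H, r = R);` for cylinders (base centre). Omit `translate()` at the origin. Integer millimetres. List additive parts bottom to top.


translate([140, 140, 0]) cylinder(h = 120, r = 140);
translate([60, 60, 120]) cube([160, 160, 100]);
translate([100, 100, 220]) cube([80, 80, 100]);
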